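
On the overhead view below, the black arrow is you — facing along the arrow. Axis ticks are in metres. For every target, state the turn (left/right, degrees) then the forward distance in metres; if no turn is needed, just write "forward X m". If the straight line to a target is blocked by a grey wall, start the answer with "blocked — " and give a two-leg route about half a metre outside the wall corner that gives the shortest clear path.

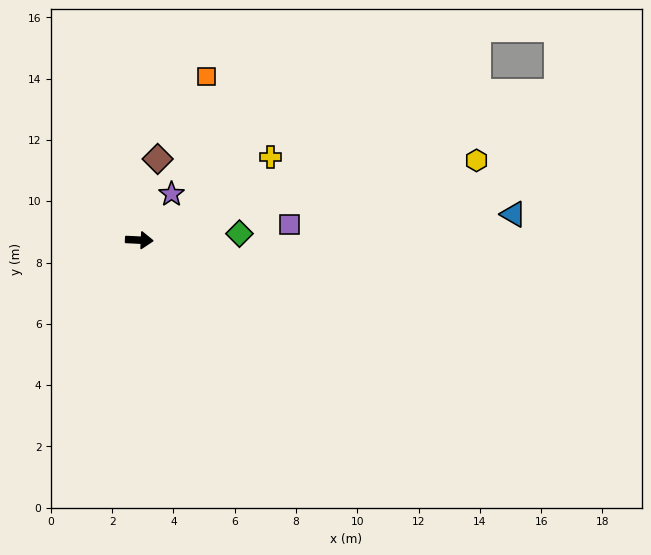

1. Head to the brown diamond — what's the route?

turn left 80°, forward 2.7 m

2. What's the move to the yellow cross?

turn left 35°, forward 5.1 m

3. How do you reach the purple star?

turn left 58°, forward 1.8 m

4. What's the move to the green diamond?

turn left 6°, forward 3.3 m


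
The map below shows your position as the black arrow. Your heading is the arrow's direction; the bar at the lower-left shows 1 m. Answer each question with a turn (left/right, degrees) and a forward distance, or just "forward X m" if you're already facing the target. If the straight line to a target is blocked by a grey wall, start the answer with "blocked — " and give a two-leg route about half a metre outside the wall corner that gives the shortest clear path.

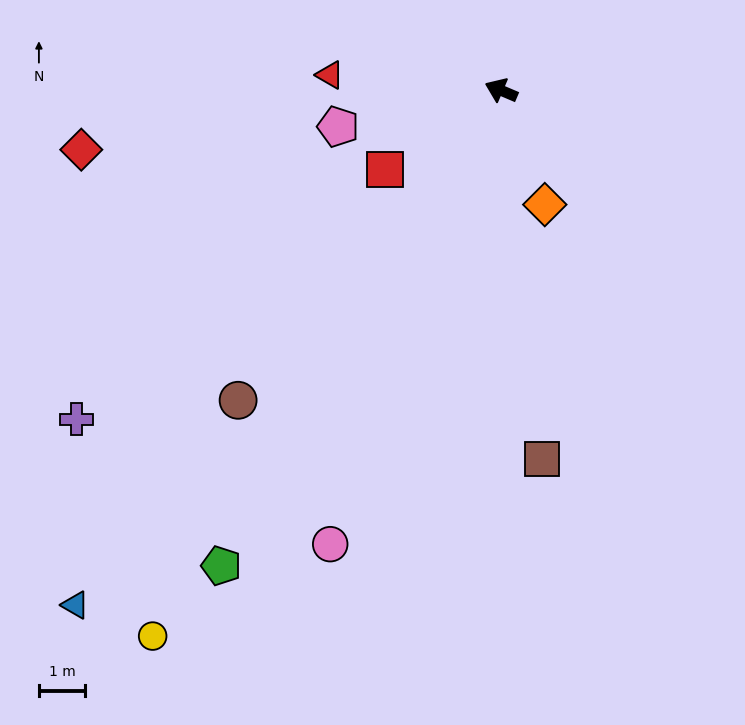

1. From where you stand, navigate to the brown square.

turn left 119°, forward 8.0 m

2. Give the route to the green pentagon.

turn left 83°, forward 11.9 m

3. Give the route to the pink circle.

turn left 92°, forward 10.5 m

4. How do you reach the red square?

turn left 57°, forward 3.0 m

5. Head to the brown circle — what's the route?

turn left 73°, forward 8.8 m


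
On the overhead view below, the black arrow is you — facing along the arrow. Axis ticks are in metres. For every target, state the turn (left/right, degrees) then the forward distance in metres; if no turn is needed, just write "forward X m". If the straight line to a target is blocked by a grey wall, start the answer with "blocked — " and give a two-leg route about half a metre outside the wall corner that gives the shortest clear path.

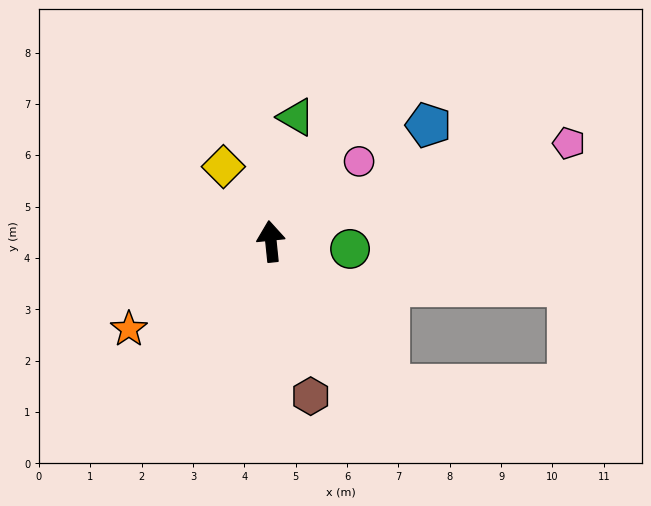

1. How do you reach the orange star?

turn left 116°, forward 3.3 m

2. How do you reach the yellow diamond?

turn left 27°, forward 1.7 m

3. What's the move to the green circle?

turn right 101°, forward 1.5 m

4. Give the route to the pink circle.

turn right 54°, forward 2.3 m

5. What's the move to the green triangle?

turn right 17°, forward 2.5 m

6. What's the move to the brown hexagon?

turn right 171°, forward 3.1 m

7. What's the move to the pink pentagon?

turn right 78°, forward 6.1 m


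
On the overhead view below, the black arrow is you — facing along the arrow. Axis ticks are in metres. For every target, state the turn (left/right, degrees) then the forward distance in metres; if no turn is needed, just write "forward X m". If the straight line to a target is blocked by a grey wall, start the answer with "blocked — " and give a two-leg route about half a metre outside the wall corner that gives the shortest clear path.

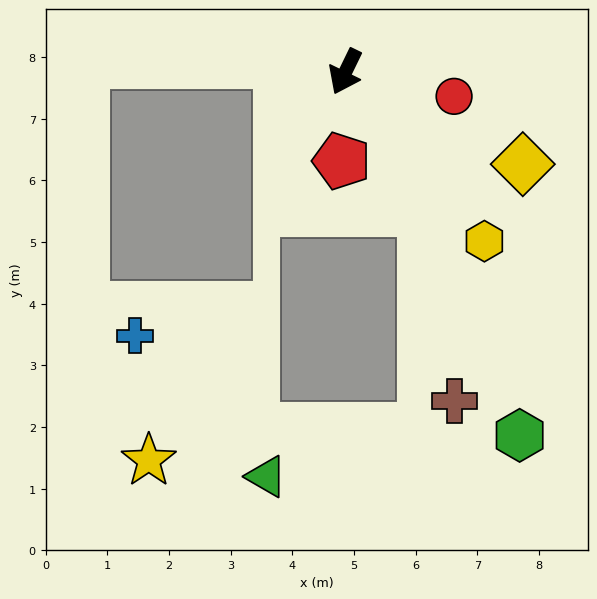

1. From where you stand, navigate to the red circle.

turn left 103°, forward 1.8 m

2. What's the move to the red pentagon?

turn left 23°, forward 1.4 m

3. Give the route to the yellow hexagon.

turn left 65°, forward 3.6 m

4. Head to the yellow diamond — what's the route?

turn left 88°, forward 3.2 m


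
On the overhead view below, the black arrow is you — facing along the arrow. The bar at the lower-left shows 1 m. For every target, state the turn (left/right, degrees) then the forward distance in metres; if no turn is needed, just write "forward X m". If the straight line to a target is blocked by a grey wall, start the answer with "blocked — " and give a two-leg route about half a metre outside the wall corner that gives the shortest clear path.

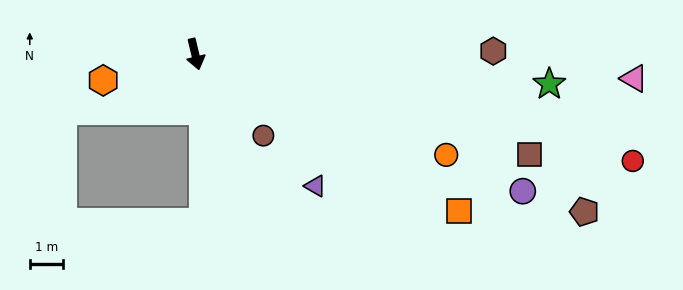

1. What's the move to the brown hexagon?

turn left 77°, forward 8.9 m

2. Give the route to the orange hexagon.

turn right 88°, forward 2.8 m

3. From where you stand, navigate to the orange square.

turn left 46°, forward 9.1 m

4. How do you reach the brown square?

turn left 60°, forward 10.4 m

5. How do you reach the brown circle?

turn left 26°, forward 3.2 m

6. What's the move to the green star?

turn left 72°, forward 10.6 m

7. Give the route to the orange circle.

turn left 55°, forward 8.0 m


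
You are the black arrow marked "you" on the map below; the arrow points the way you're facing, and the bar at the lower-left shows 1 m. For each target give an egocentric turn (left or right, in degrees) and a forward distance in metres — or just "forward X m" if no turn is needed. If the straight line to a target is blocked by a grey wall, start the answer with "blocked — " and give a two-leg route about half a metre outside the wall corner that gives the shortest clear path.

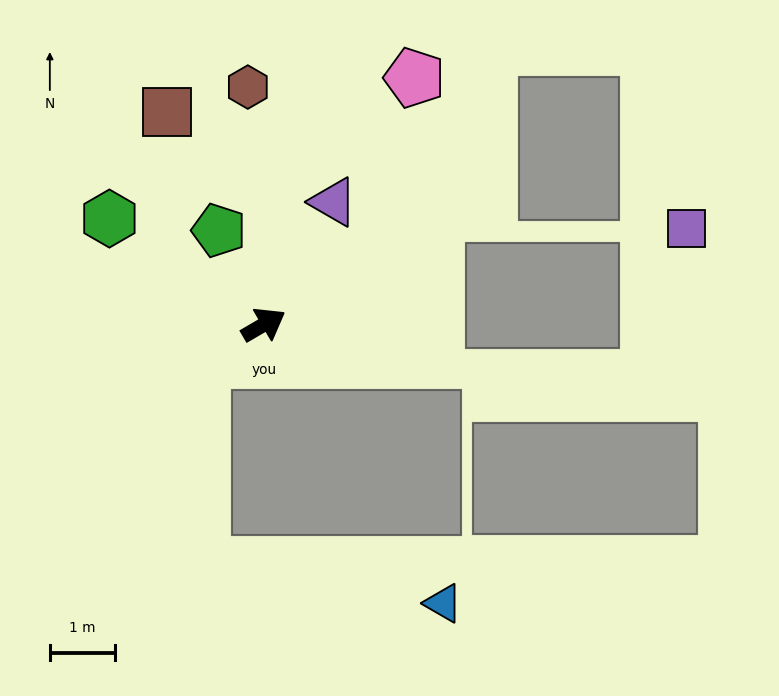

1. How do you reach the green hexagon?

turn left 115°, forward 2.9 m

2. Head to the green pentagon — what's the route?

turn left 85°, forward 1.6 m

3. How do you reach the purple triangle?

turn left 30°, forward 2.2 m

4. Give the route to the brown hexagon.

turn left 64°, forward 3.7 m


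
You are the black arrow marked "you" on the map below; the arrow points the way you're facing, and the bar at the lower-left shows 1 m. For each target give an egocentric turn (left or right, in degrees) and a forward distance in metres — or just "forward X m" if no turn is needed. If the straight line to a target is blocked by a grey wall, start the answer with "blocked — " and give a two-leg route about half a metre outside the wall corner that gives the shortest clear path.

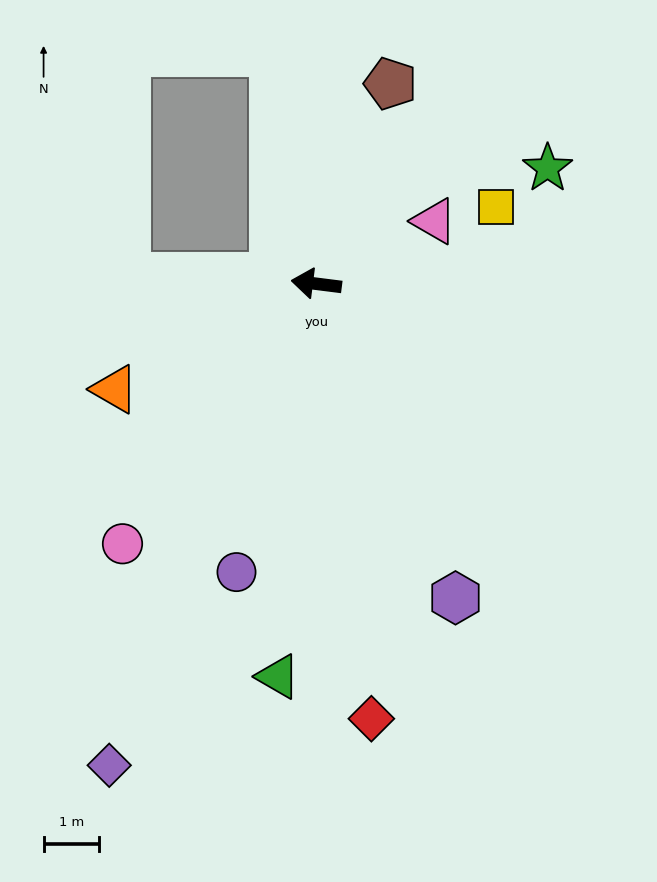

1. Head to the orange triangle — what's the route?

turn left 35°, forward 4.1 m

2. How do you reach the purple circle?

turn left 82°, forward 5.4 m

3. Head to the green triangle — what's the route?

turn left 92°, forward 7.1 m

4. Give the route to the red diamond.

turn left 104°, forward 7.9 m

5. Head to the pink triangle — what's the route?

turn right 145°, forward 2.4 m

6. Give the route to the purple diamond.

turn left 74°, forward 9.5 m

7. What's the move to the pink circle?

turn left 61°, forward 5.9 m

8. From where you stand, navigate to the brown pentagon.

turn right 103°, forward 3.9 m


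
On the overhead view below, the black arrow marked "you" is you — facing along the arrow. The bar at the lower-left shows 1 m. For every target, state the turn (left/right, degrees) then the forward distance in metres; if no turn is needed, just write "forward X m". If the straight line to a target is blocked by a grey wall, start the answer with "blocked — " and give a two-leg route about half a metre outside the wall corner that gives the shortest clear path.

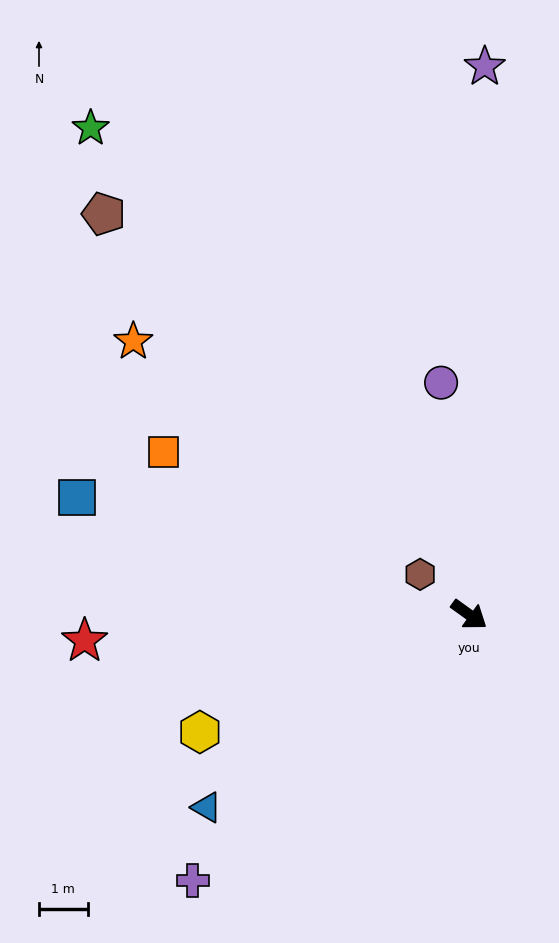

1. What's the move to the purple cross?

turn right 100°, forward 7.9 m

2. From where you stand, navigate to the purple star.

turn left 124°, forward 11.3 m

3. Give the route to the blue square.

turn right 161°, forward 8.4 m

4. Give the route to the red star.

turn right 140°, forward 7.9 m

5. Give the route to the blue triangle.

turn right 108°, forward 6.7 m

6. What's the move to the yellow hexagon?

turn right 121°, forward 6.1 m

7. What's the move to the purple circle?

turn left 133°, forward 4.8 m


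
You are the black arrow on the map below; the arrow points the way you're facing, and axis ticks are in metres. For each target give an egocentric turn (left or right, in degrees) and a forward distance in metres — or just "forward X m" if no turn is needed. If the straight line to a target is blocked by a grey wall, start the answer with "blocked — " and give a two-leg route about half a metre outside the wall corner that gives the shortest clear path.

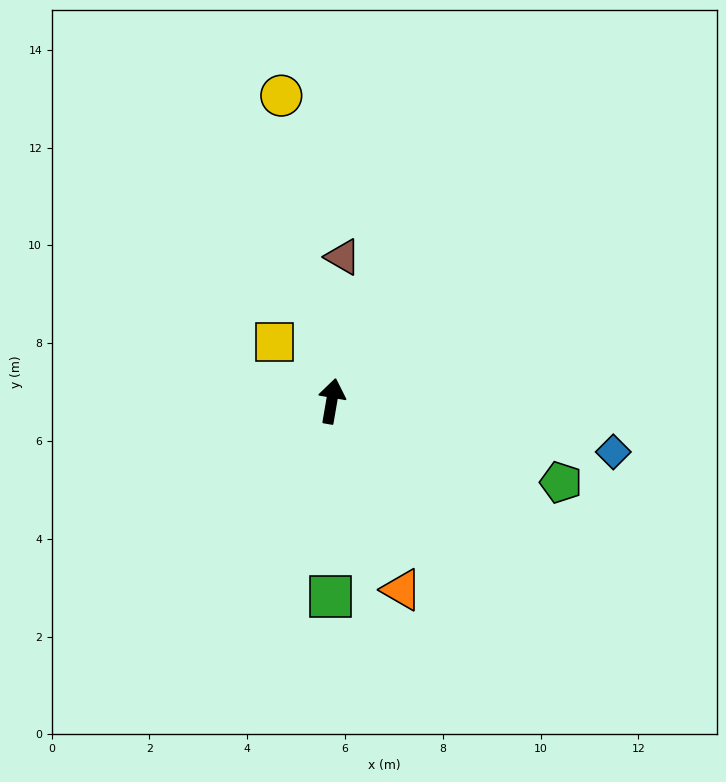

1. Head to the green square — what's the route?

turn right 171°, forward 4.0 m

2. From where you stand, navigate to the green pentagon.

turn right 100°, forward 5.0 m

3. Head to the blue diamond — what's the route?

turn right 90°, forward 5.9 m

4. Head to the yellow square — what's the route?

turn left 54°, forward 1.7 m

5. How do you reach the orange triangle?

turn right 150°, forward 4.1 m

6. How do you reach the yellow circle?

turn left 19°, forward 6.3 m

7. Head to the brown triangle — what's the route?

turn left 5°, forward 3.0 m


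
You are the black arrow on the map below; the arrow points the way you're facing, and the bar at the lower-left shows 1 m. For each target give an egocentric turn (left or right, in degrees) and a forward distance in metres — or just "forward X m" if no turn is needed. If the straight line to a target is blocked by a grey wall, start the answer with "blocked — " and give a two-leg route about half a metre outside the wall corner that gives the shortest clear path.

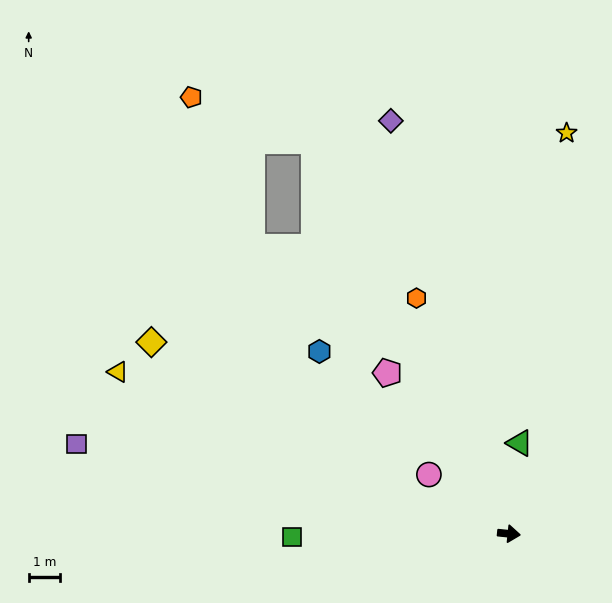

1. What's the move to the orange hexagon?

turn left 117°, forward 8.0 m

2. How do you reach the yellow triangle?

turn left 163°, forward 13.4 m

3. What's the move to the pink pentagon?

turn left 133°, forward 6.4 m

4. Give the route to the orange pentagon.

blocked — turn left 122°, forward 13.9 m, then turn left 44°, forward 4.1 m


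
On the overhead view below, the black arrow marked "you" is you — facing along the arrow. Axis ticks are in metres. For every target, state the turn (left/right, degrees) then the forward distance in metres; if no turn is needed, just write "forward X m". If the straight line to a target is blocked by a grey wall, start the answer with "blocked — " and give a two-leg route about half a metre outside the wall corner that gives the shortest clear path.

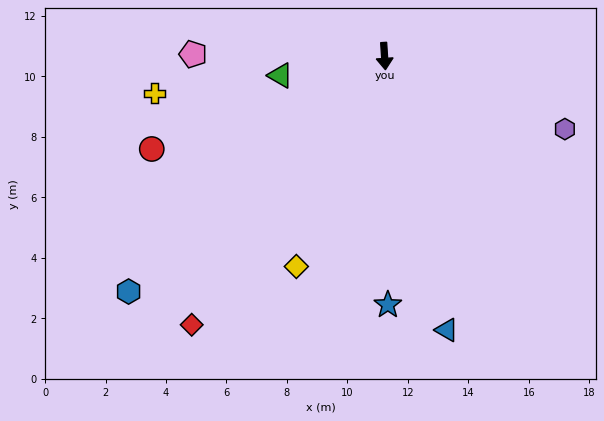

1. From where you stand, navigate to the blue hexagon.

turn right 51°, forward 11.5 m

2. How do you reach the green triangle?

turn right 83°, forward 3.5 m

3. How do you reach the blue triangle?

turn left 9°, forward 9.3 m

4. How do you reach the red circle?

turn right 72°, forward 8.3 m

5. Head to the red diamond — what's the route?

turn right 39°, forward 10.9 m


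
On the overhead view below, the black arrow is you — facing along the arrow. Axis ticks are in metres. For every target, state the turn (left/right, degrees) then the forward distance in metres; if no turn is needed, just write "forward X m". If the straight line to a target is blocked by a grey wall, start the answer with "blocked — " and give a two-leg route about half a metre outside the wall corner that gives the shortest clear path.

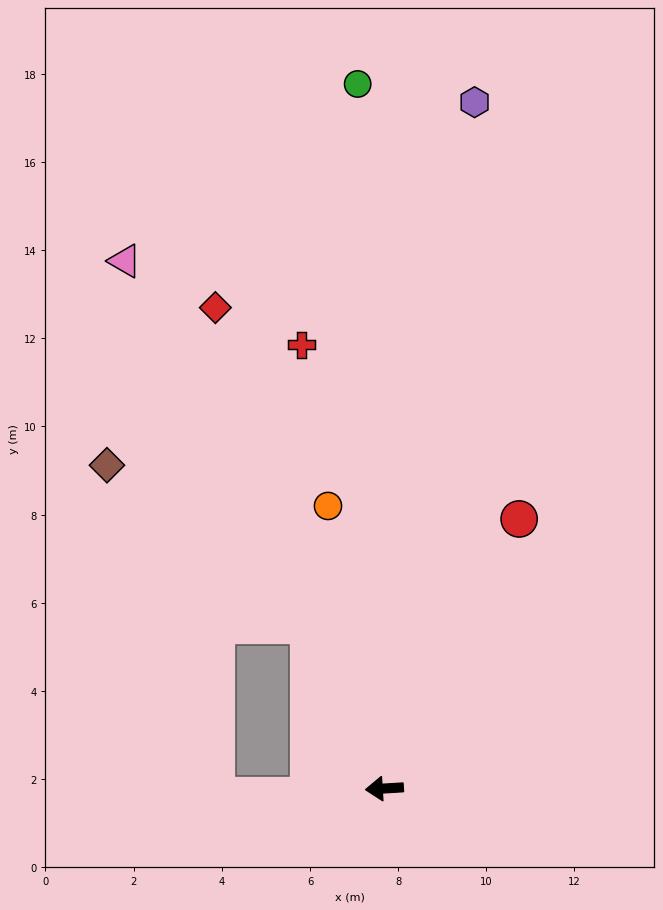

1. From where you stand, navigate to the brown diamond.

blocked — turn right 69°, forward 4.1 m, then turn left 27°, forward 5.8 m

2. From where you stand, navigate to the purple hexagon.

turn right 101°, forward 15.7 m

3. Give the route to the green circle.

turn right 91°, forward 16.0 m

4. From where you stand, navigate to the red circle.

turn right 120°, forward 6.8 m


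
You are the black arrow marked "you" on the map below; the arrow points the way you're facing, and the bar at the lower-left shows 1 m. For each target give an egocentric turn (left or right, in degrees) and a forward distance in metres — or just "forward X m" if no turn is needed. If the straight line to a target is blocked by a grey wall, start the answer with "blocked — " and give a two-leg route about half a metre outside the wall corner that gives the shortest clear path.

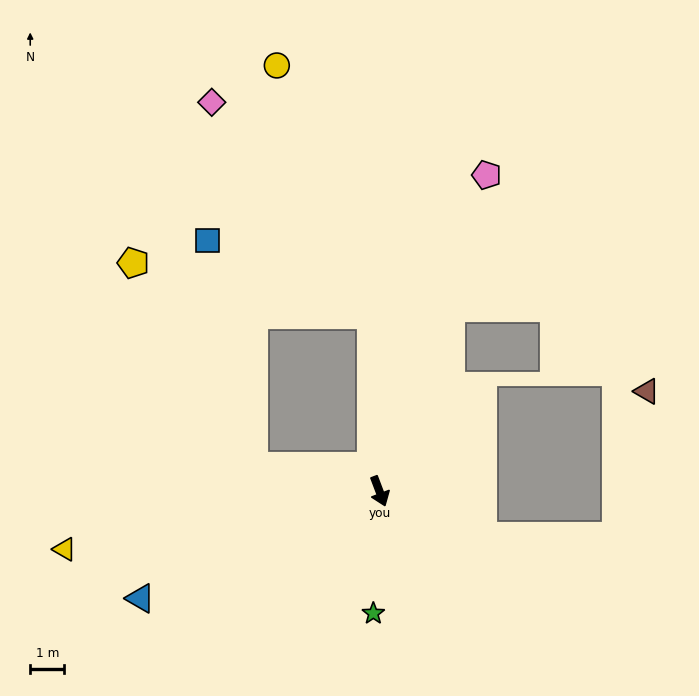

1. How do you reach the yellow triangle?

turn right 100°, forward 9.4 m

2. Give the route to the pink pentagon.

turn left 141°, forward 9.8 m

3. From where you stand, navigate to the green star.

turn right 24°, forward 3.6 m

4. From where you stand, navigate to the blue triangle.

turn right 87°, forward 7.7 m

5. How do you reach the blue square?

blocked — turn left 162°, forward 5.2 m, then turn left 63°, forward 5.3 m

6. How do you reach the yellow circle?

blocked — turn left 162°, forward 5.2 m, then turn left 18°, forward 7.8 m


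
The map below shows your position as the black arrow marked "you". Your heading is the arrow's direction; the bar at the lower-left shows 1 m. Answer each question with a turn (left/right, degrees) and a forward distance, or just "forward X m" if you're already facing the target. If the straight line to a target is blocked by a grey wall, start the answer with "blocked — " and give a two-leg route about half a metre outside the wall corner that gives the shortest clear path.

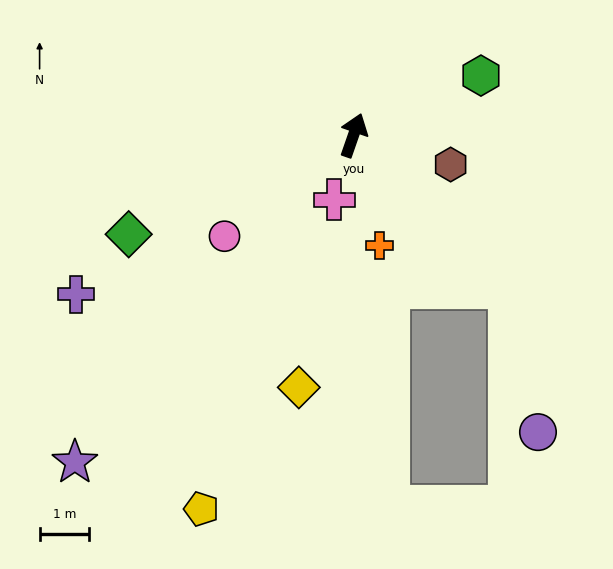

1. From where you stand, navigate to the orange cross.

turn right 148°, forward 2.3 m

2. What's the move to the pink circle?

turn left 147°, forward 3.3 m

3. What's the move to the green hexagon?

turn right 46°, forward 2.8 m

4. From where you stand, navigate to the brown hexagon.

turn right 88°, forward 2.0 m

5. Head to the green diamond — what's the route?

turn left 133°, forward 4.9 m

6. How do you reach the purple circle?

blocked — turn right 115°, forward 4.4 m, then turn right 35°, forward 3.0 m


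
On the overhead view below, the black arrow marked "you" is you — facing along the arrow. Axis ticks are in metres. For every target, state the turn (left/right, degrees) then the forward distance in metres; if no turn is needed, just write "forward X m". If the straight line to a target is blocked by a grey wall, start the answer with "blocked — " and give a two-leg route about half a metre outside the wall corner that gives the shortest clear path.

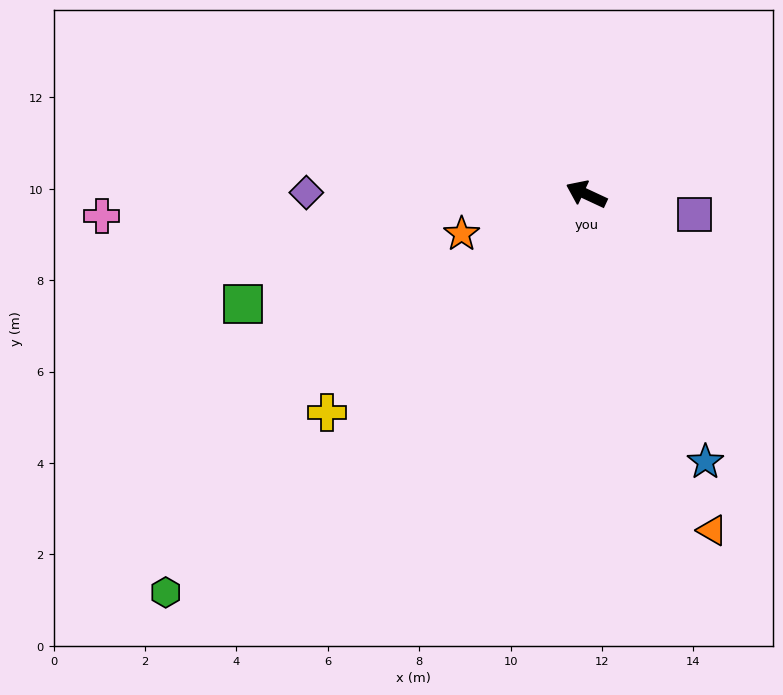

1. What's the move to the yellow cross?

turn left 65°, forward 7.4 m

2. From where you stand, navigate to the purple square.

turn right 166°, forward 2.4 m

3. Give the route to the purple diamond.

turn left 25°, forward 6.1 m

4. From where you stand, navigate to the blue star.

turn left 139°, forward 6.4 m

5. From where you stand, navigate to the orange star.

turn left 43°, forward 2.9 m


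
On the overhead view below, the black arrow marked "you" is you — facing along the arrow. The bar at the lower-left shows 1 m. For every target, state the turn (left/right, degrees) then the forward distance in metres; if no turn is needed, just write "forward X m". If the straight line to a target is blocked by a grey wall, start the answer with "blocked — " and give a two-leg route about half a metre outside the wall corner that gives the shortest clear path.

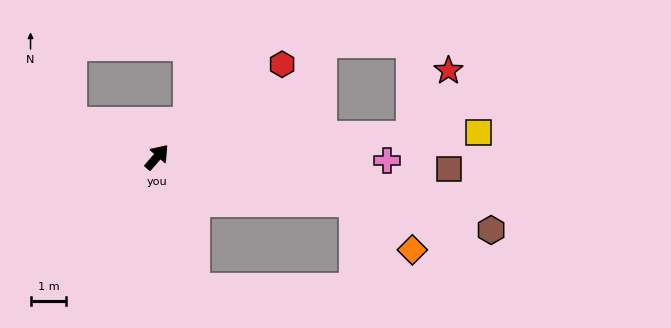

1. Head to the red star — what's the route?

blocked — turn right 44°, forward 7.1 m, then turn left 55°, forward 2.1 m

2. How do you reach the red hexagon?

turn right 12°, forward 4.3 m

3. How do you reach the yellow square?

turn right 45°, forward 9.0 m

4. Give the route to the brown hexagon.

turn right 61°, forward 9.5 m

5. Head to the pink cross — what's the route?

turn right 50°, forward 6.4 m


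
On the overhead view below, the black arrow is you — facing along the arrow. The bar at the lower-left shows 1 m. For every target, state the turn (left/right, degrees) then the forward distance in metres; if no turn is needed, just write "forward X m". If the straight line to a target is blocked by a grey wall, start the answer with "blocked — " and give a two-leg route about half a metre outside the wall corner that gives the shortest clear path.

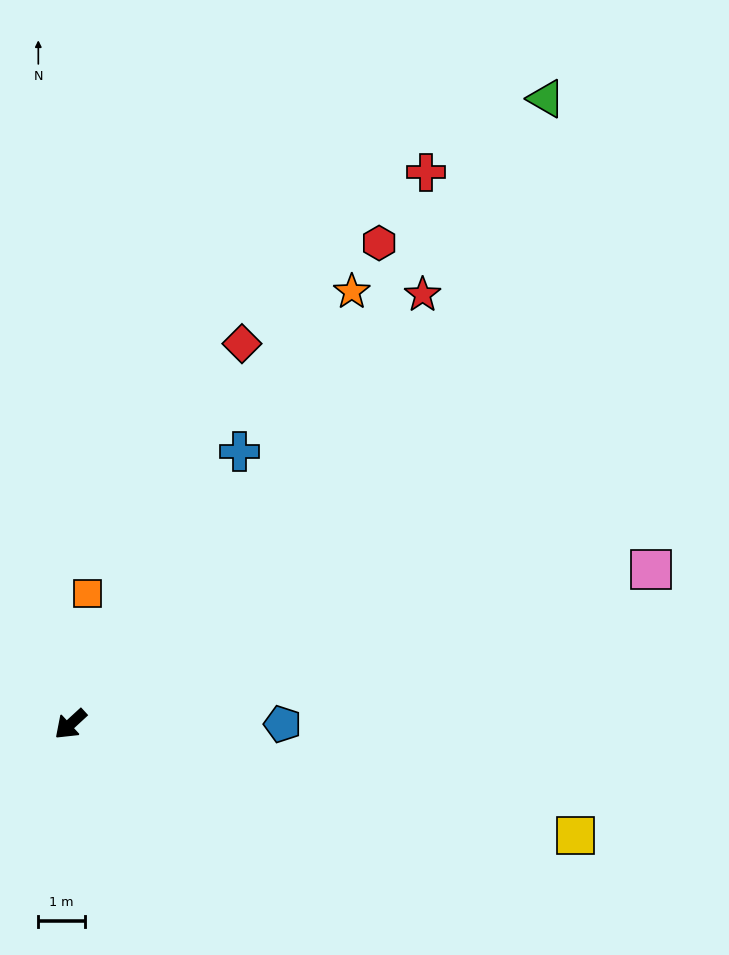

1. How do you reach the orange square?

turn right 140°, forward 2.8 m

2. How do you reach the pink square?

turn left 152°, forward 12.8 m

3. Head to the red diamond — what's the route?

turn right 157°, forward 8.9 m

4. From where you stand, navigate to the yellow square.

turn left 125°, forward 11.0 m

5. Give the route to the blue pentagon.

turn left 137°, forward 4.5 m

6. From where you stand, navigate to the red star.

turn right 172°, forward 11.9 m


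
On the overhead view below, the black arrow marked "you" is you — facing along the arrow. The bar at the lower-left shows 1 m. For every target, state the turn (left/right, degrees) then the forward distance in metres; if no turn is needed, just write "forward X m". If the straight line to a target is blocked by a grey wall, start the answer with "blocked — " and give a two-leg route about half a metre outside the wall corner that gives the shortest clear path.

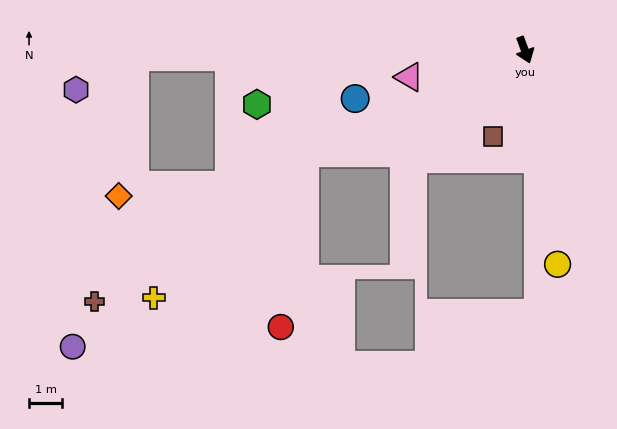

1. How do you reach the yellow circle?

turn right 12°, forward 6.6 m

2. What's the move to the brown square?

turn right 41°, forward 2.8 m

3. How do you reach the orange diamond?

blocked — turn right 86°, forward 9.8 m, then turn right 18°, forward 3.3 m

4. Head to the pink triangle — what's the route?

turn right 97°, forward 3.6 m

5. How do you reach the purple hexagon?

blocked — turn right 109°, forward 11.8 m, then turn left 27°, forward 2.0 m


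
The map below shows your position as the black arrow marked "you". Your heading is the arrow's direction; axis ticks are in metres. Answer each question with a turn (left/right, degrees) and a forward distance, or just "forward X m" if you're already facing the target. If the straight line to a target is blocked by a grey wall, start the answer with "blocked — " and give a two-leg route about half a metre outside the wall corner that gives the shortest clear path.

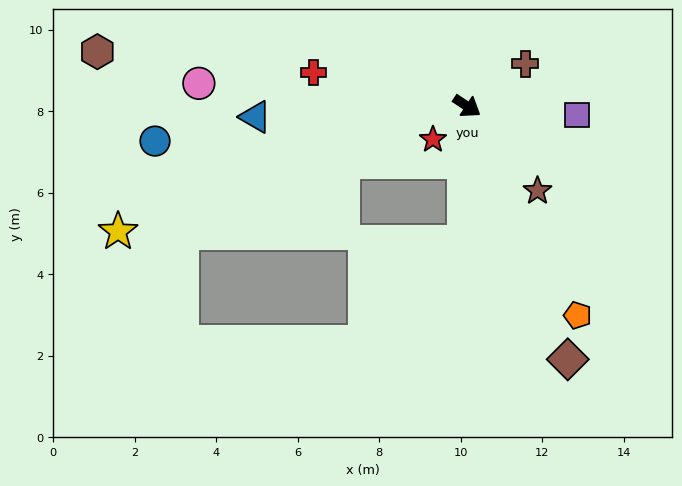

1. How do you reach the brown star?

turn right 17°, forward 2.7 m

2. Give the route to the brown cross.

turn left 70°, forward 1.8 m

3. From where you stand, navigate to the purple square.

turn left 29°, forward 2.7 m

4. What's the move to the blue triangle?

turn right 144°, forward 5.2 m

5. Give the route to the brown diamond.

turn right 35°, forward 6.7 m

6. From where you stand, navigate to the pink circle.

turn right 151°, forward 6.6 m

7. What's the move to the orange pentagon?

turn right 29°, forward 5.8 m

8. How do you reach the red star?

turn right 102°, forward 1.2 m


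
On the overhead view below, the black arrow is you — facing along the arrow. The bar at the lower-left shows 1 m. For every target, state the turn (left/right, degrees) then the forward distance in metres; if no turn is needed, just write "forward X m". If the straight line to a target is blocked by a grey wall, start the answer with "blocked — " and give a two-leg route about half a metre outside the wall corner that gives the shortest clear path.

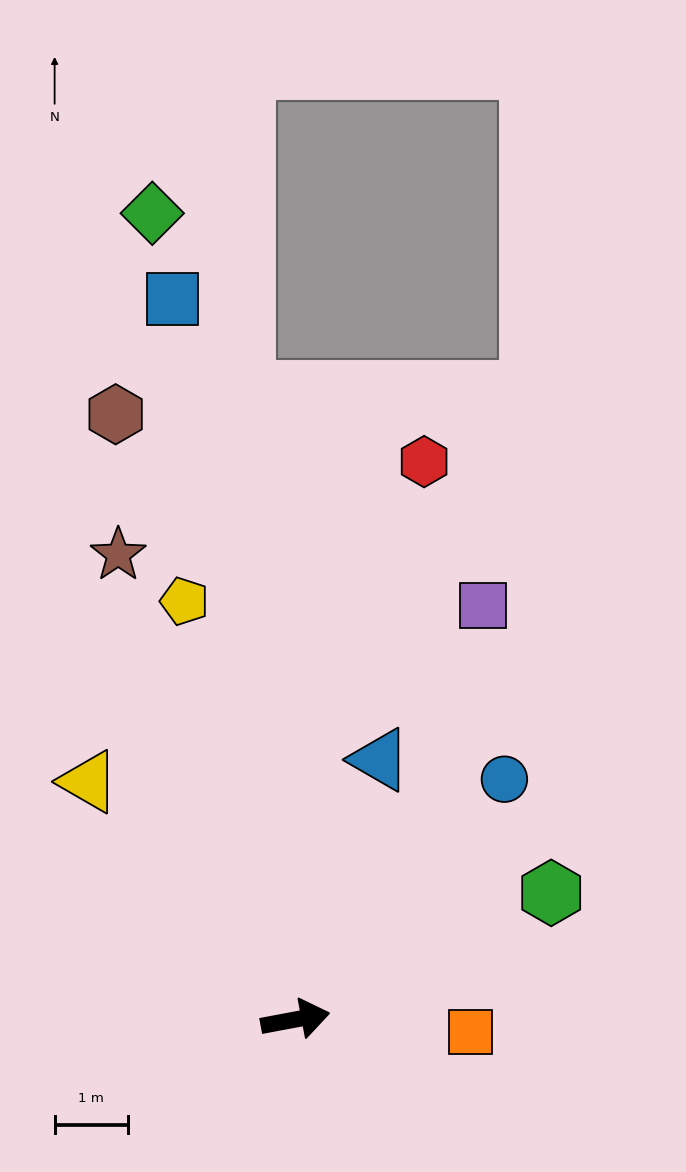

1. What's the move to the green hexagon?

turn left 16°, forward 3.9 m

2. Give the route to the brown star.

turn left 100°, forward 6.8 m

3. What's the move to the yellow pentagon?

turn left 94°, forward 5.9 m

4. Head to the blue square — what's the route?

turn left 89°, forward 10.0 m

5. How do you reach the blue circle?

turn left 38°, forward 4.3 m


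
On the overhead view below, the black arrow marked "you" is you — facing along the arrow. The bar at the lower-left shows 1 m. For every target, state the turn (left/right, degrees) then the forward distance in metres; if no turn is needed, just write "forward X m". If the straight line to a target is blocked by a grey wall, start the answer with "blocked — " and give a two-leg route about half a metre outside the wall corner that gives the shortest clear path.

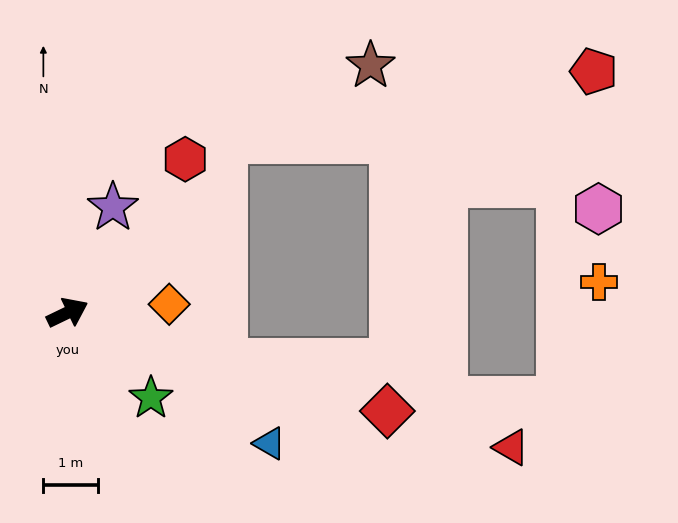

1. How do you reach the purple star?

turn left 41°, forward 2.1 m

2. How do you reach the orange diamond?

turn right 21°, forward 1.9 m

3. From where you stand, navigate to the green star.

turn right 71°, forward 2.2 m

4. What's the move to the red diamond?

turn right 43°, forward 6.1 m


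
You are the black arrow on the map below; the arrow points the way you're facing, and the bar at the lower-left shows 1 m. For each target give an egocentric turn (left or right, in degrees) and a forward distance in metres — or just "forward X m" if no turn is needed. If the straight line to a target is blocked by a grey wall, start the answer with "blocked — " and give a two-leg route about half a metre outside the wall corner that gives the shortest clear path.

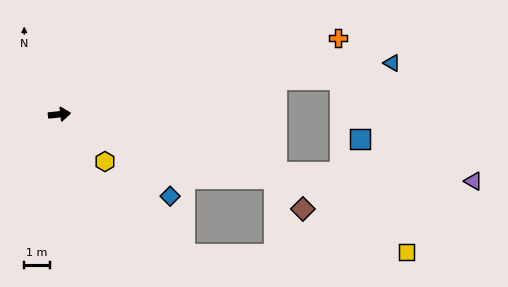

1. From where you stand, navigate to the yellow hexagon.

turn right 52°, forward 2.6 m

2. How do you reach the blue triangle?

turn left 3°, forward 13.2 m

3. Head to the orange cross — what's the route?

turn left 9°, forward 11.3 m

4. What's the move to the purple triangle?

blocked — turn right 21°, forward 8.8 m, then turn left 12°, forward 7.7 m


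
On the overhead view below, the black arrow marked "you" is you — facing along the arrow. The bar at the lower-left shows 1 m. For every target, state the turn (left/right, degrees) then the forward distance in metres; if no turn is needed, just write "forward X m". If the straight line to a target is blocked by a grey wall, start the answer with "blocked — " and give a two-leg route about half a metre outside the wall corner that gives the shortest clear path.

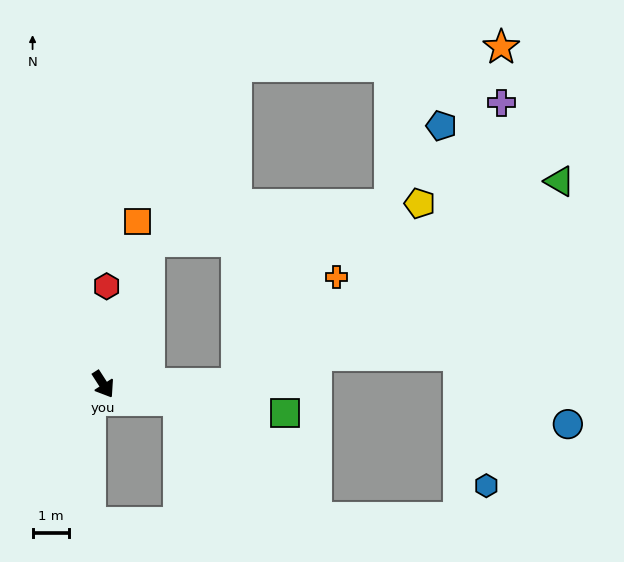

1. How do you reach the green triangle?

blocked — turn left 57°, forward 3.6 m, then turn left 32°, forward 10.4 m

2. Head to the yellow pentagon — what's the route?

blocked — turn left 129°, forward 4.1 m, then turn right 64°, forward 7.4 m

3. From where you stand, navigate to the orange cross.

blocked — turn left 57°, forward 3.6 m, then turn left 47°, forward 4.0 m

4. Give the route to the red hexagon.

turn left 145°, forward 2.7 m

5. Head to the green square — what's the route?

turn left 48°, forward 5.0 m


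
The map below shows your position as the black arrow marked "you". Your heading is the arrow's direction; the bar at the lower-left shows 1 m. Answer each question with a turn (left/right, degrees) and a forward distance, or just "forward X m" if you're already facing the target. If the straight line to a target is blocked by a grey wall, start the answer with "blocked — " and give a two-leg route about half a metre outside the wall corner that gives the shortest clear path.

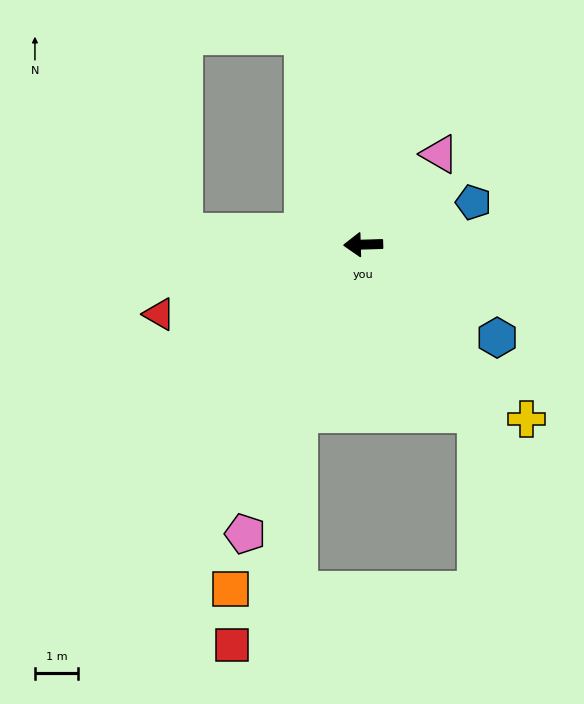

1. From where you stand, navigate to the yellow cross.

turn left 131°, forward 5.5 m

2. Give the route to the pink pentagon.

turn left 66°, forward 7.2 m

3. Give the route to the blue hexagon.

turn left 144°, forward 3.8 m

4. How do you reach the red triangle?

turn left 17°, forward 5.0 m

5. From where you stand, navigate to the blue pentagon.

turn right 161°, forward 2.7 m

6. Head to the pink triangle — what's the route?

turn right 132°, forward 2.7 m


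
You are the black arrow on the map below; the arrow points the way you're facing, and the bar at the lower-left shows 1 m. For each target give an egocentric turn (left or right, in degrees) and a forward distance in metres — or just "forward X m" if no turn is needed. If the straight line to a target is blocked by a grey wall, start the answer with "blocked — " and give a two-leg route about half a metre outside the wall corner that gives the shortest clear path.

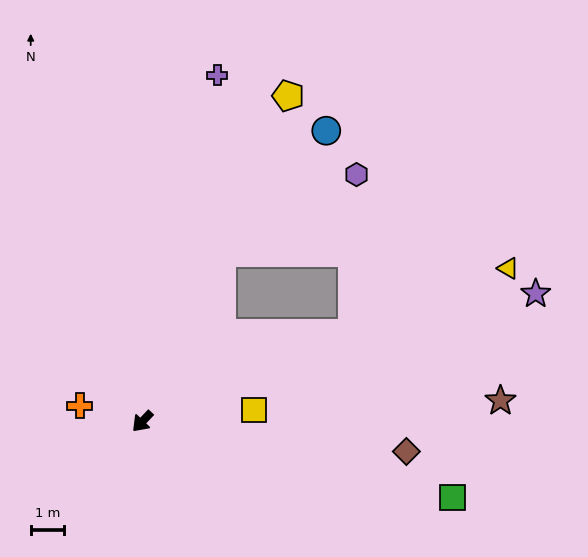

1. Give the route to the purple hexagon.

blocked — turn right 162°, forward 5.5 m, then turn right 34°, forward 4.6 m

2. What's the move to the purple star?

turn left 151°, forward 12.3 m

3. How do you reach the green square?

turn left 120°, forward 9.5 m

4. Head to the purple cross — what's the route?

turn right 149°, forward 10.5 m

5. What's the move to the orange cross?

turn right 61°, forward 1.9 m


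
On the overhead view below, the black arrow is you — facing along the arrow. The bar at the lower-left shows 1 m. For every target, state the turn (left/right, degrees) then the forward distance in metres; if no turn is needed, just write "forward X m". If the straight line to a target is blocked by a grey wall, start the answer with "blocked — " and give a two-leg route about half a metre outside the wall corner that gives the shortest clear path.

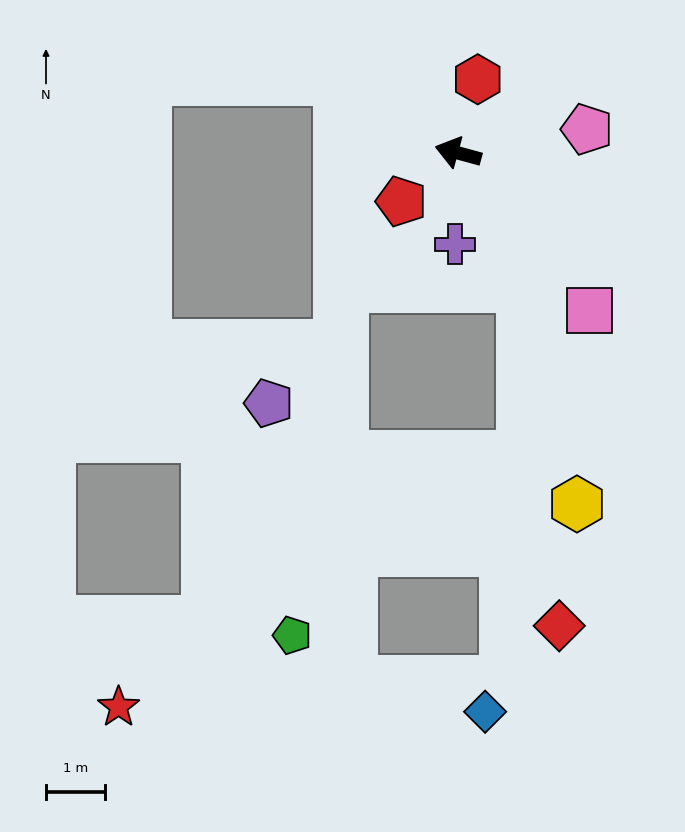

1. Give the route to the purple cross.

turn left 103°, forward 1.5 m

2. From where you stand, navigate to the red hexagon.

turn right 90°, forward 1.3 m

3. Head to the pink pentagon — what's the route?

turn right 154°, forward 2.2 m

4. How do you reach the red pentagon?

turn left 56°, forward 1.3 m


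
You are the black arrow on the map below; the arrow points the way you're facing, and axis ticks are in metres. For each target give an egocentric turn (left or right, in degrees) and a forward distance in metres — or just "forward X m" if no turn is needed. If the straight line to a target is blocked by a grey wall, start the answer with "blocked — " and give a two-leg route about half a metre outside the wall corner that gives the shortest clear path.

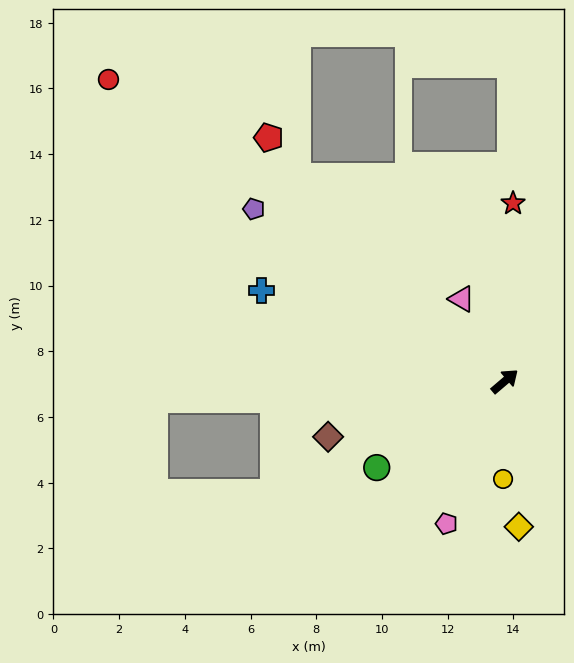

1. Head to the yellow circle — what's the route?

turn right 131°, forward 3.0 m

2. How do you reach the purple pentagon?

turn left 105°, forward 9.3 m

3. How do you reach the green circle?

turn left 174°, forward 4.7 m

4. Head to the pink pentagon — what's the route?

turn right 153°, forward 4.7 m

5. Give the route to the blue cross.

turn left 119°, forward 7.9 m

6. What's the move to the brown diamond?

turn left 157°, forward 5.6 m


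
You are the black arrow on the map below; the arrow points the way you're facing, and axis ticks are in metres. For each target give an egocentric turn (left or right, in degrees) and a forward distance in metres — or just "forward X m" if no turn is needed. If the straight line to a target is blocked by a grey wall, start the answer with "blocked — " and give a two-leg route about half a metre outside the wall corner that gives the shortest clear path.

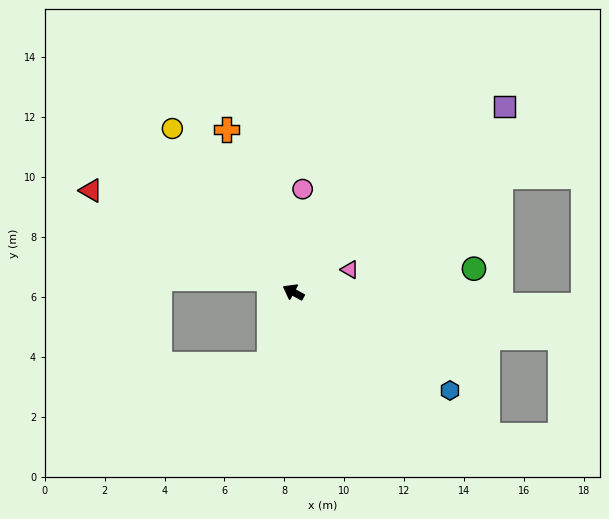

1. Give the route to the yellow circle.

turn right 25°, forward 6.8 m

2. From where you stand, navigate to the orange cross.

turn right 39°, forward 5.9 m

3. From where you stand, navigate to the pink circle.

turn right 66°, forward 3.5 m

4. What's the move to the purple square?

turn right 110°, forward 9.4 m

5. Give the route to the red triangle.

turn left 2°, forward 7.6 m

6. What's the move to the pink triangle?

turn right 129°, forward 2.0 m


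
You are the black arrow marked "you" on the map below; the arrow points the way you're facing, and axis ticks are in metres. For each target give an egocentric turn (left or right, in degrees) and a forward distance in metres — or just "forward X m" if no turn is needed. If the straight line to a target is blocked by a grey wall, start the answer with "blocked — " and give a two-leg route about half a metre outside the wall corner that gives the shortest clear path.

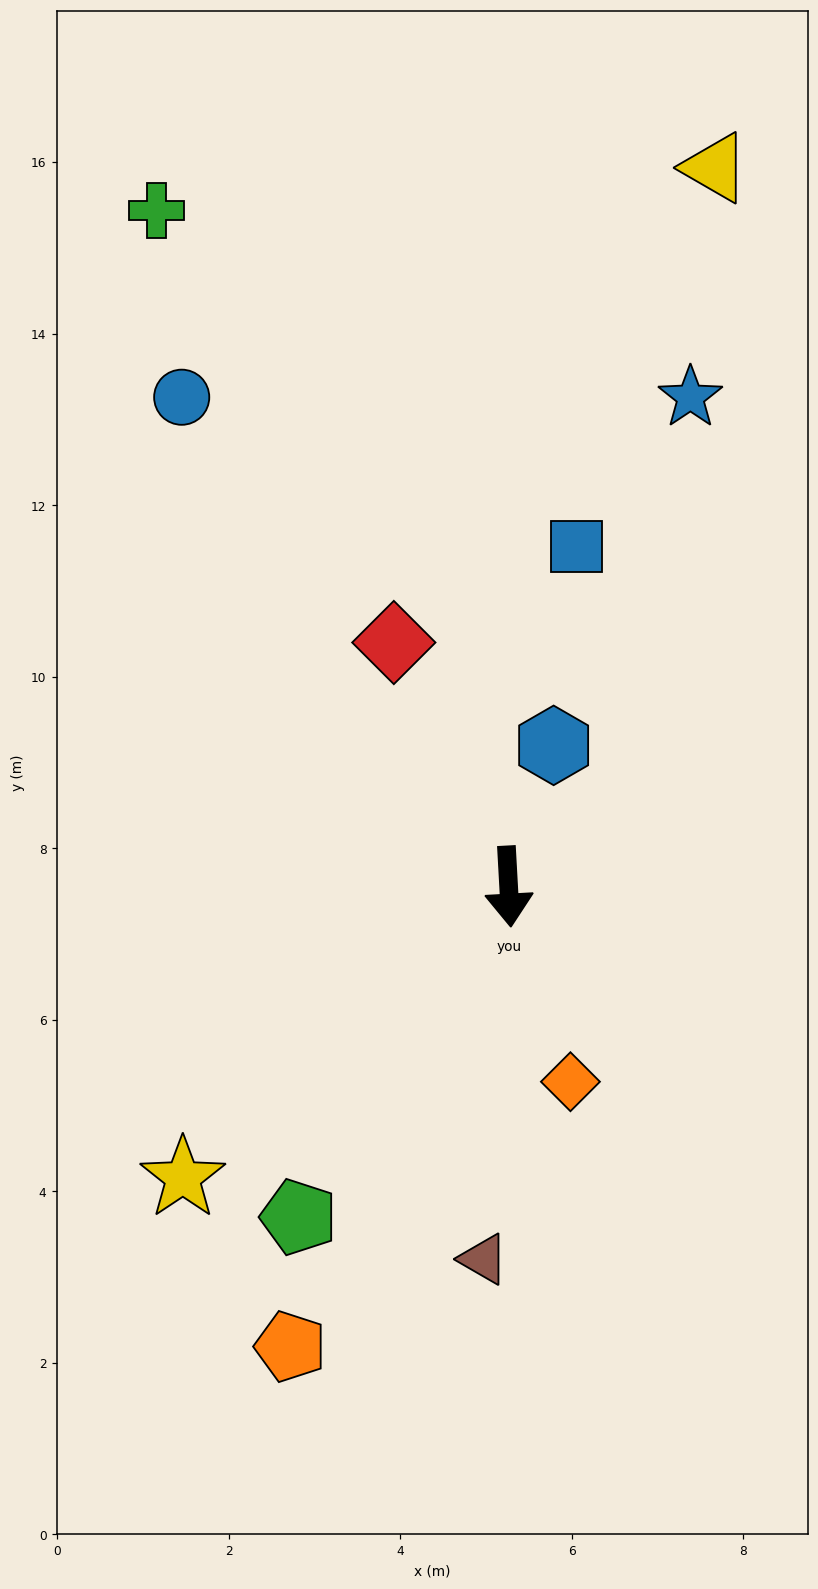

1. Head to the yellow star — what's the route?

turn right 51°, forward 5.1 m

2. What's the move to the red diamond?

turn right 158°, forward 3.1 m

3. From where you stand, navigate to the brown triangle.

turn right 7°, forward 4.4 m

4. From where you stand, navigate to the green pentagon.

turn right 36°, forward 4.6 m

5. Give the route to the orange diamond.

turn left 14°, forward 2.4 m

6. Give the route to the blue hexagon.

turn left 159°, forward 1.7 m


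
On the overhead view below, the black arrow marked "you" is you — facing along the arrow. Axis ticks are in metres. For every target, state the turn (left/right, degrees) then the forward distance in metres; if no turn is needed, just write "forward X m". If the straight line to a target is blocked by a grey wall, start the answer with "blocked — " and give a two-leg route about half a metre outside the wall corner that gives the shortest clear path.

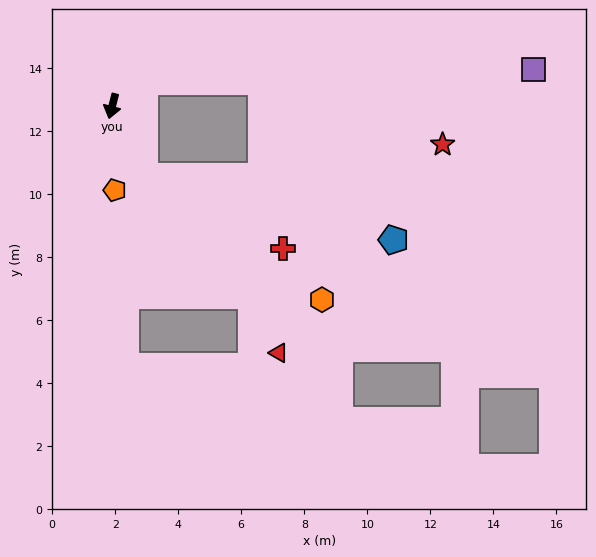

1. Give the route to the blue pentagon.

blocked — turn left 40°, forward 2.5 m, then turn left 50°, forward 8.1 m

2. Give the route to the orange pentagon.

turn left 16°, forward 2.7 m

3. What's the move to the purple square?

blocked — turn left 141°, forward 1.3 m, then turn right 35°, forward 12.3 m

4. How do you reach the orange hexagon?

blocked — turn left 40°, forward 2.5 m, then turn left 29°, forward 6.8 m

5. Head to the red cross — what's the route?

blocked — turn left 40°, forward 2.5 m, then turn left 37°, forward 4.9 m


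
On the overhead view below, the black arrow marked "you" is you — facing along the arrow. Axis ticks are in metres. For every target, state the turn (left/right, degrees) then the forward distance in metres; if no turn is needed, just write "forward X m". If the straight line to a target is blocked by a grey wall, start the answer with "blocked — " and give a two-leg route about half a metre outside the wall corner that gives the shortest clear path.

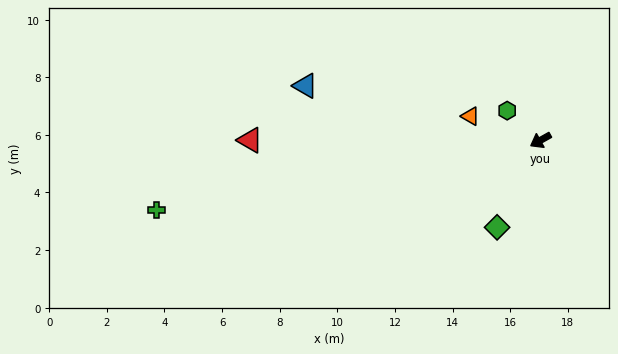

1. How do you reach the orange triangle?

turn right 48°, forward 2.6 m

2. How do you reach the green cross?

turn right 19°, forward 13.6 m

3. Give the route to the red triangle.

turn right 29°, forward 10.1 m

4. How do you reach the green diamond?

turn left 34°, forward 3.4 m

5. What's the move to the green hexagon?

turn right 71°, forward 1.5 m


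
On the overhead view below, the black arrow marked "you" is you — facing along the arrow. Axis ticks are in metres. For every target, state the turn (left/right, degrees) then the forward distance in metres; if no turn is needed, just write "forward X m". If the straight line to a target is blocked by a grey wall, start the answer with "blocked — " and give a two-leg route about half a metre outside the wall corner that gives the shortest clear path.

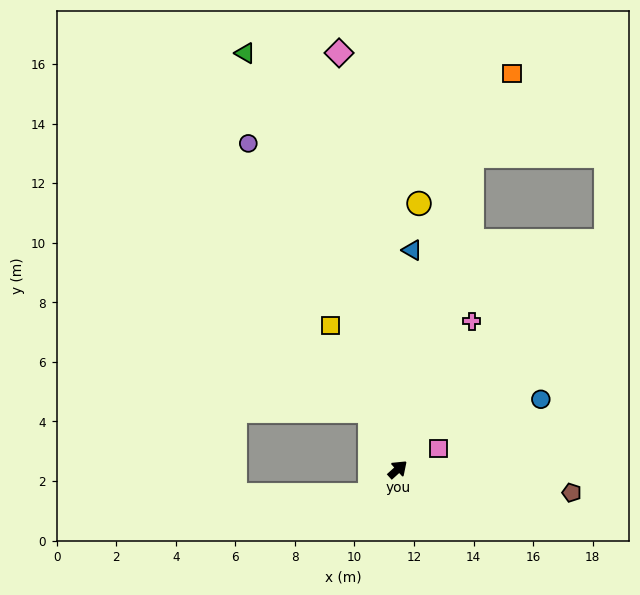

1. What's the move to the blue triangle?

turn left 44°, forward 7.4 m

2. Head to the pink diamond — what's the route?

turn left 56°, forward 14.1 m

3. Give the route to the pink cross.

turn left 21°, forward 5.6 m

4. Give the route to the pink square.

turn right 15°, forward 1.5 m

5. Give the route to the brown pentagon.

turn right 50°, forward 5.9 m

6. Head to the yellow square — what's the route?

turn left 73°, forward 5.3 m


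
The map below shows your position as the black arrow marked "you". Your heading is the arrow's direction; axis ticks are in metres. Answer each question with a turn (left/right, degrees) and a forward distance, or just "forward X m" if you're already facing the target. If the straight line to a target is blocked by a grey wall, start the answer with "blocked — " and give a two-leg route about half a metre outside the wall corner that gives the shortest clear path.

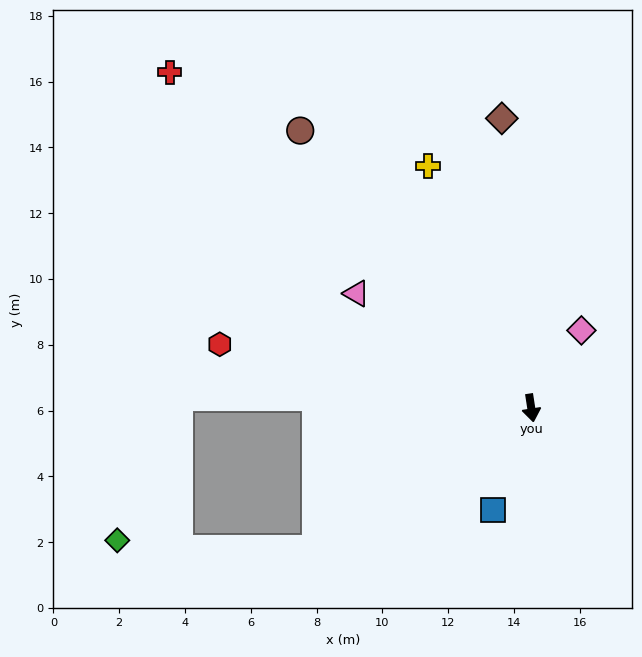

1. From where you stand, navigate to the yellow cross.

turn right 166°, forward 8.0 m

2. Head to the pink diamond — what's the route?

turn left 138°, forward 2.8 m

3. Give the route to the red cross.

turn right 142°, forward 15.0 m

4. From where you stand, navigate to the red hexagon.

turn right 110°, forward 9.7 m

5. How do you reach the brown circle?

turn right 149°, forward 11.0 m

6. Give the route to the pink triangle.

turn right 132°, forward 6.4 m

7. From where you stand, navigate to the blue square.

turn right 29°, forward 3.3 m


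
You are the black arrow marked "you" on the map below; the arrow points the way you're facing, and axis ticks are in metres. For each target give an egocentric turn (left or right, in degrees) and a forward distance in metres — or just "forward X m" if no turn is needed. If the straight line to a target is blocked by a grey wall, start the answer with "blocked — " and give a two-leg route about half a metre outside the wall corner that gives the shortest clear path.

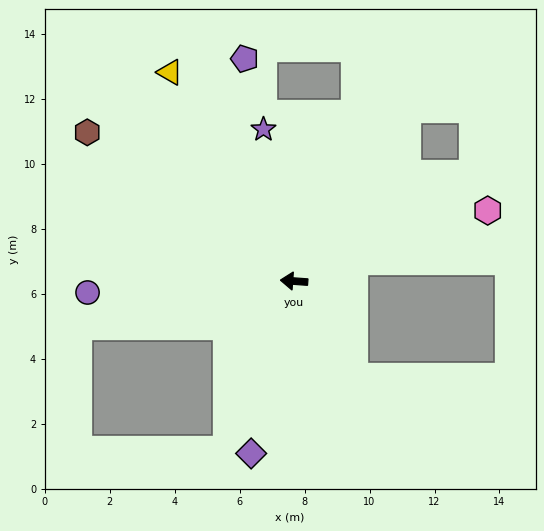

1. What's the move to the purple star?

turn right 74°, forward 4.8 m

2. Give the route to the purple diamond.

turn left 80°, forward 5.5 m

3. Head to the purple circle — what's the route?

turn left 7°, forward 6.4 m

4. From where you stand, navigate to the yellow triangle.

turn right 55°, forward 7.5 m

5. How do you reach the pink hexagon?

turn right 156°, forward 6.3 m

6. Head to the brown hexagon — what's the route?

turn right 32°, forward 7.8 m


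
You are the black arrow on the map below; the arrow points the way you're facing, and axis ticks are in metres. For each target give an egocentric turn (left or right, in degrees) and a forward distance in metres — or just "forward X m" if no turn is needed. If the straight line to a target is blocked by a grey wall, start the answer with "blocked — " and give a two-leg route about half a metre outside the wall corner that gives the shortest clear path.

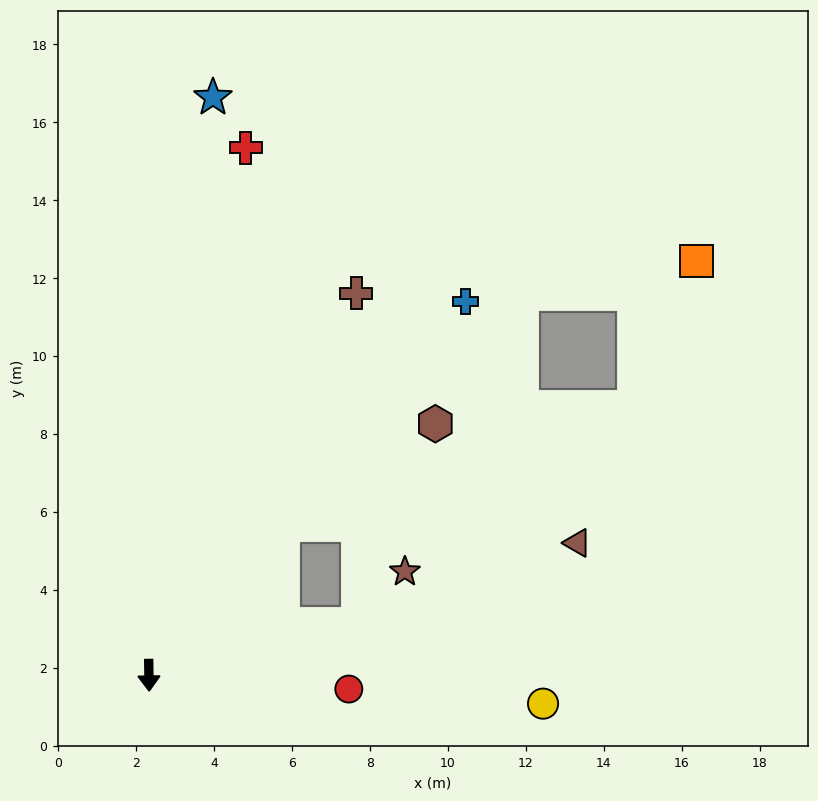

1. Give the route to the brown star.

blocked — turn left 103°, forward 5.5 m, then turn left 34°, forward 1.8 m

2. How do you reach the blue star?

turn left 173°, forward 14.9 m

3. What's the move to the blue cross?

turn left 139°, forward 12.6 m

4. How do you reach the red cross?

turn left 169°, forward 13.8 m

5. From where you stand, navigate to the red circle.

turn left 85°, forward 5.1 m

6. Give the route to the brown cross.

turn left 151°, forward 11.2 m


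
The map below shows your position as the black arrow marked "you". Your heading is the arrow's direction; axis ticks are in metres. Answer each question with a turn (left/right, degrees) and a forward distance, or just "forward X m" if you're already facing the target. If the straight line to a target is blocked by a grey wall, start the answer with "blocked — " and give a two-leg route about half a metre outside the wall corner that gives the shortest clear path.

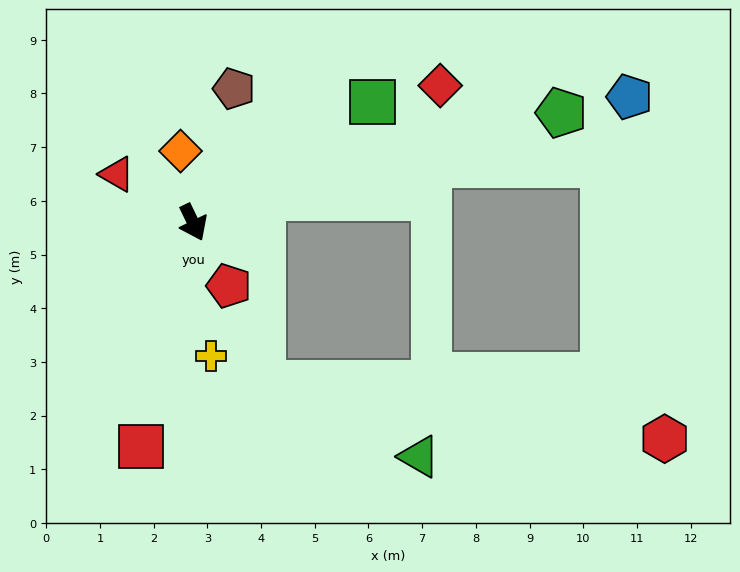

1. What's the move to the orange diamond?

turn left 164°, forward 1.4 m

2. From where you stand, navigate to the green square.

turn left 98°, forward 4.0 m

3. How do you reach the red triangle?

turn right 148°, forward 1.7 m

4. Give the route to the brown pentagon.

turn left 137°, forward 2.6 m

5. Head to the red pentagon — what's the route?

turn left 4°, forward 1.4 m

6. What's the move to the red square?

turn right 39°, forward 4.3 m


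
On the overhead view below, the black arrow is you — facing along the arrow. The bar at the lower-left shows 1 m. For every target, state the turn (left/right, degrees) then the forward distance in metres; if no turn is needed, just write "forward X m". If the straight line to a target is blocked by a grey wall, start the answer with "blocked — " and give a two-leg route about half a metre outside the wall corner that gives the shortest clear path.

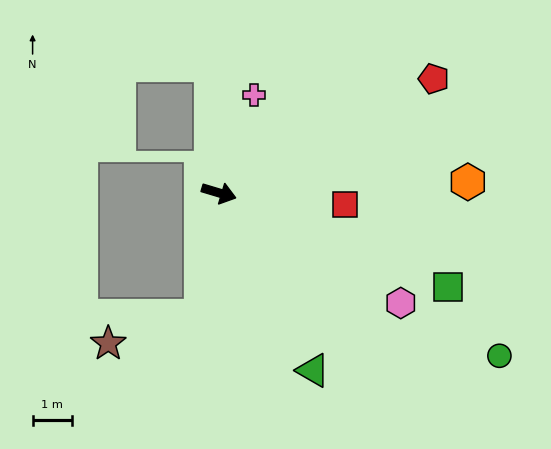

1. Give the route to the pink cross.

turn left 87°, forward 2.7 m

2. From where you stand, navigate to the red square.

turn left 11°, forward 3.2 m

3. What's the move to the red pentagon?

turn left 45°, forward 6.2 m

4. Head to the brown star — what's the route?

blocked — turn right 82°, forward 3.2 m, then turn right 65°, forward 2.5 m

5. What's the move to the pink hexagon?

turn right 15°, forward 5.4 m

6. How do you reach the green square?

turn right 6°, forward 6.3 m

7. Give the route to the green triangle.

turn right 45°, forward 5.1 m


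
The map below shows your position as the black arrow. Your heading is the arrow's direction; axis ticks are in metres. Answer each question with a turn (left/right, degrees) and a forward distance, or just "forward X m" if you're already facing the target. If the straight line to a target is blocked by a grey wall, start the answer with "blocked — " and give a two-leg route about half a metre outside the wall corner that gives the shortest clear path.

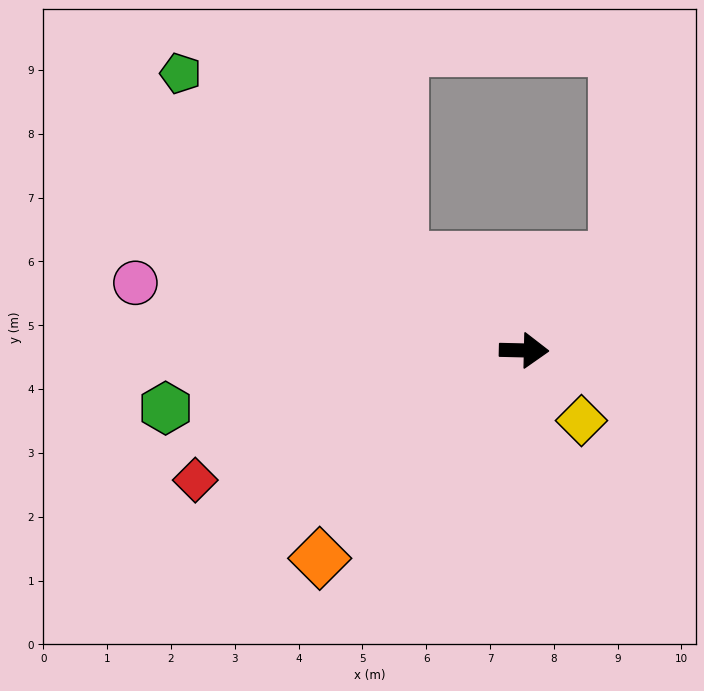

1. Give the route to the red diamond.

turn right 157°, forward 5.5 m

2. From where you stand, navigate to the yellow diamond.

turn right 49°, forward 1.4 m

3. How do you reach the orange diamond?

turn right 133°, forward 4.6 m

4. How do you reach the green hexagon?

turn right 170°, forward 5.7 m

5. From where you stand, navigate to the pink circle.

turn left 171°, forward 6.2 m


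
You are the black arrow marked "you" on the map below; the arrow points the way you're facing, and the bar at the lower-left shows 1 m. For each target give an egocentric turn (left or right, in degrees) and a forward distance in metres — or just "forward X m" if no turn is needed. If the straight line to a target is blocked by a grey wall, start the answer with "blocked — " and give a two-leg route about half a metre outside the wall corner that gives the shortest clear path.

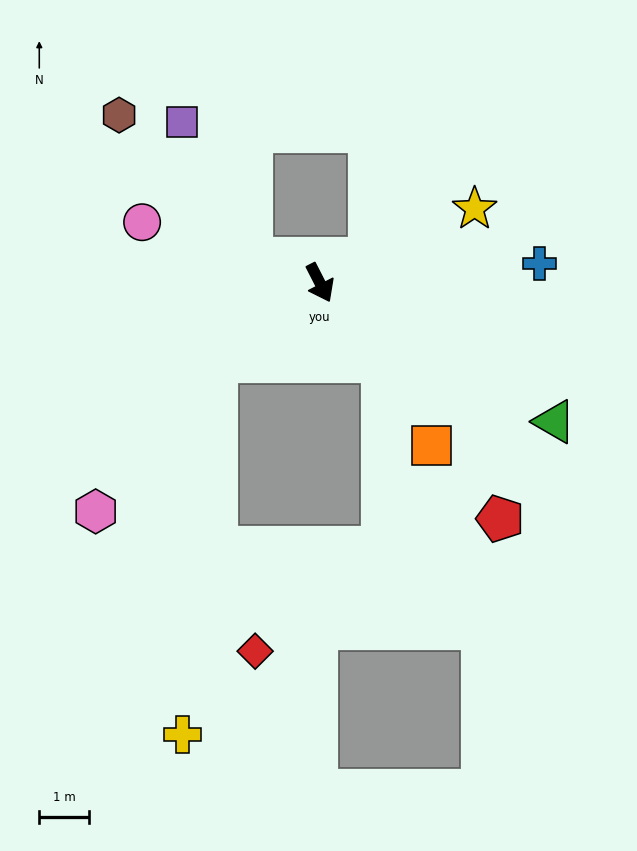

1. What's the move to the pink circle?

turn right 136°, forward 3.8 m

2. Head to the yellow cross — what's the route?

blocked — turn right 80°, forward 2.6 m, then turn left 48°, forward 7.5 m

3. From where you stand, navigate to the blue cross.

turn left 68°, forward 4.4 m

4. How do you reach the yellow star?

turn left 89°, forward 3.4 m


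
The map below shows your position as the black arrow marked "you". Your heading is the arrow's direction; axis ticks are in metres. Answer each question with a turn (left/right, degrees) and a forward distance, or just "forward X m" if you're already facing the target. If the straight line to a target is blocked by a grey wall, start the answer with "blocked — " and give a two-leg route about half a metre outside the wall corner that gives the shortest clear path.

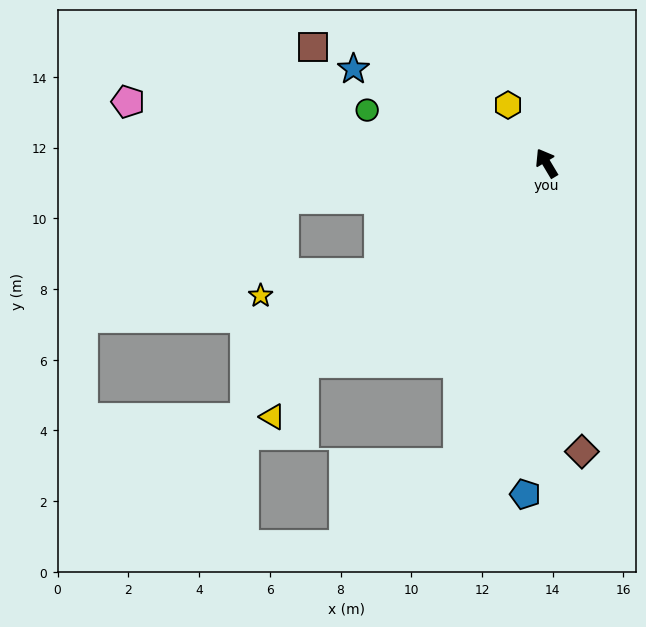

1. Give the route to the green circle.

turn left 43°, forward 5.3 m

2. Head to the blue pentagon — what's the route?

turn left 145°, forward 9.4 m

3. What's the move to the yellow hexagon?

turn left 3°, forward 2.0 m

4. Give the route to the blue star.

turn left 33°, forward 6.1 m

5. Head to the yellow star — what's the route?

blocked — turn left 92°, forward 5.7 m, then turn right 22°, forward 3.4 m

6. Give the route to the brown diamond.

turn left 156°, forward 8.2 m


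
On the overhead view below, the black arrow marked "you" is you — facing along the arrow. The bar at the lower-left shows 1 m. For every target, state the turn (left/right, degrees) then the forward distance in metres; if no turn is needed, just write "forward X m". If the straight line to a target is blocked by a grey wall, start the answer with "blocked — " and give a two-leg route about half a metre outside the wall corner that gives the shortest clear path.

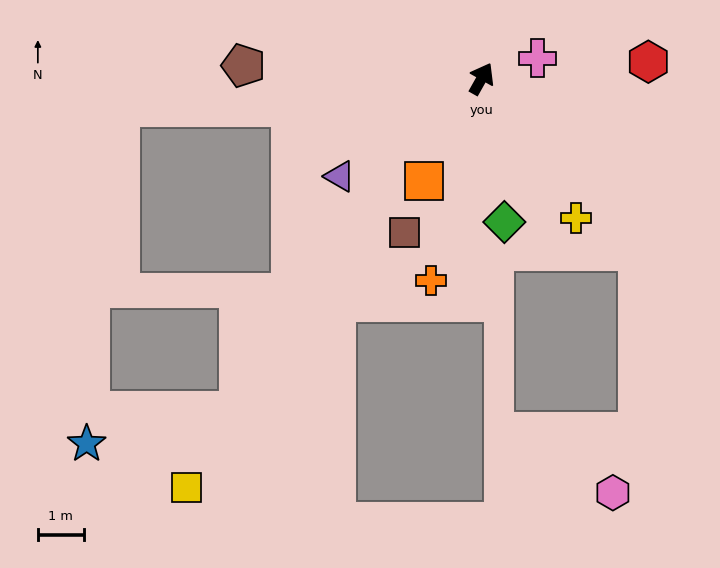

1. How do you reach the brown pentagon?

turn left 116°, forward 5.2 m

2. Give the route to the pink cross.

turn right 41°, forward 1.3 m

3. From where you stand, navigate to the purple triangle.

turn left 154°, forward 3.8 m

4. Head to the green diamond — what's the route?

turn right 142°, forward 3.2 m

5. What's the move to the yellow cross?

turn right 117°, forward 3.7 m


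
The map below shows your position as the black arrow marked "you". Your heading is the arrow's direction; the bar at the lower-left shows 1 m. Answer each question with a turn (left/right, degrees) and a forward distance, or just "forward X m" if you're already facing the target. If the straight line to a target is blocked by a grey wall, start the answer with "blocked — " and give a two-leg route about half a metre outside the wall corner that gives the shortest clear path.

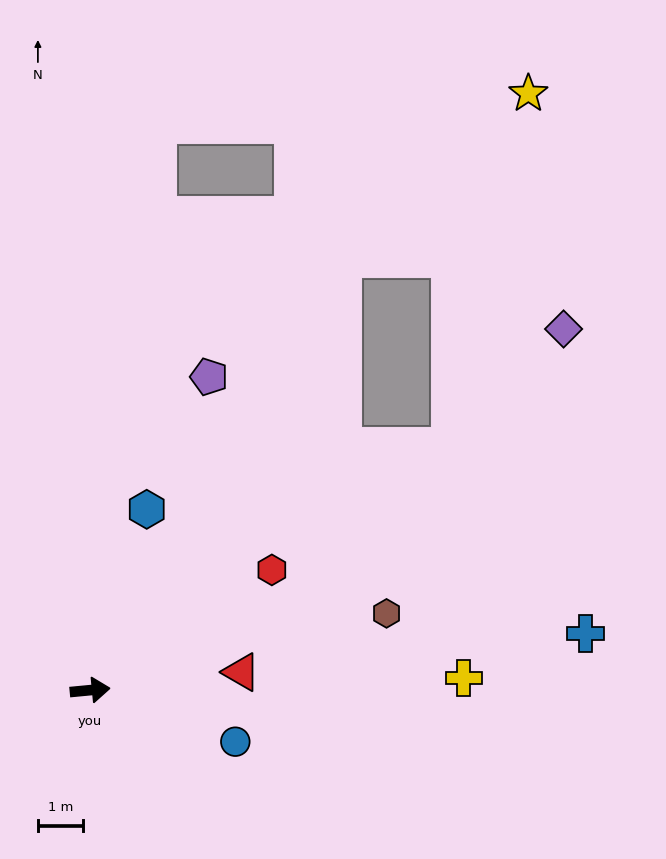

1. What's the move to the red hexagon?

turn left 28°, forward 4.8 m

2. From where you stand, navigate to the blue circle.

turn right 25°, forward 3.4 m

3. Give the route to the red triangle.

forward 3.3 m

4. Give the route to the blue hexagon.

turn left 67°, forward 4.2 m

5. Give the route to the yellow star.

blocked — turn left 54°, forward 11.0 m, then turn right 18°, forward 5.5 m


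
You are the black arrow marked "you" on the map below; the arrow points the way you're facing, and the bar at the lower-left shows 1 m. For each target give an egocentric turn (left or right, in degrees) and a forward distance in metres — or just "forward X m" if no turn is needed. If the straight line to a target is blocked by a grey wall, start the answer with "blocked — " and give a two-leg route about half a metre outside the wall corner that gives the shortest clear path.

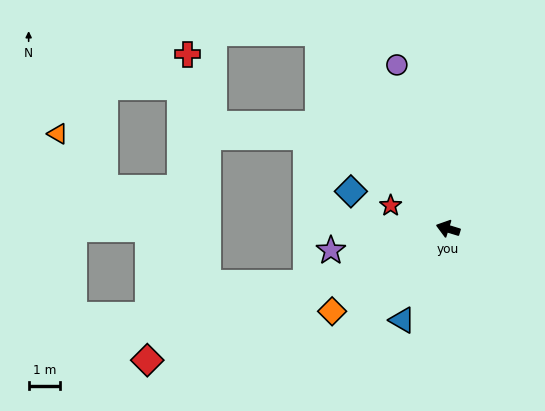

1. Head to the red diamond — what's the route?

turn left 41°, forward 10.4 m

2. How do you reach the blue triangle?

turn left 80°, forward 3.2 m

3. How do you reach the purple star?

turn left 28°, forward 3.8 m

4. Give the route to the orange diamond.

turn left 52°, forward 4.5 m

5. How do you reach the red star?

turn right 5°, forward 2.0 m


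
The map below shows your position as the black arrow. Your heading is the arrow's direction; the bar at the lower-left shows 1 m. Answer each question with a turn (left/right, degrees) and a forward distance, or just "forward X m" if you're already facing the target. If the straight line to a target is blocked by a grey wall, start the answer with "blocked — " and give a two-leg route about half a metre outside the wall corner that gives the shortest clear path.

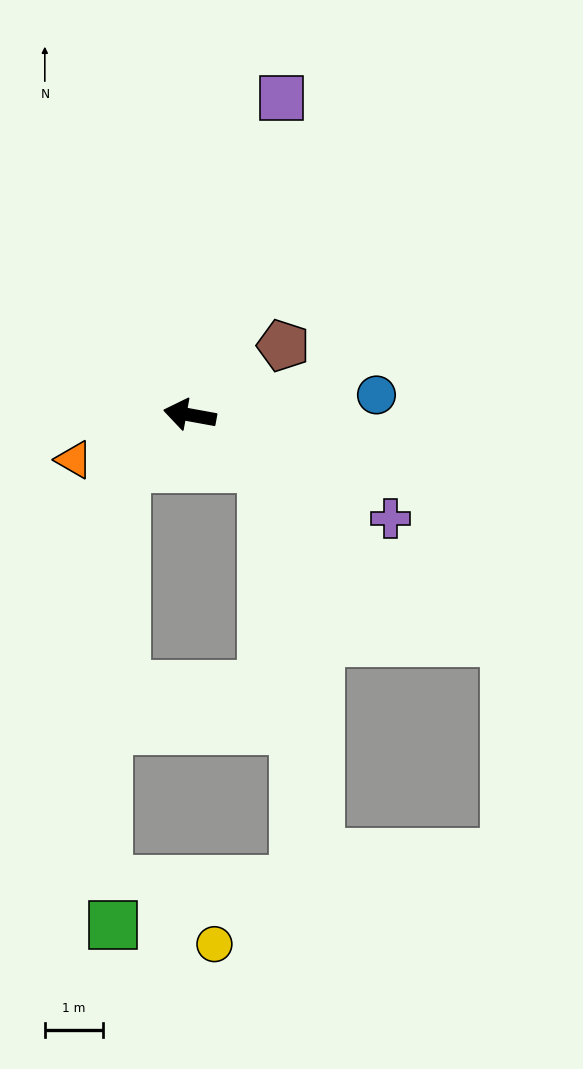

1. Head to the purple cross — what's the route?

turn left 163°, forward 3.9 m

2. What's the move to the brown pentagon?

turn right 133°, forward 2.0 m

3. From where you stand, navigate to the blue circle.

turn right 164°, forward 3.2 m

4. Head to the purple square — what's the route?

turn right 96°, forward 5.6 m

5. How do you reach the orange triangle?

turn left 31°, forward 2.1 m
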